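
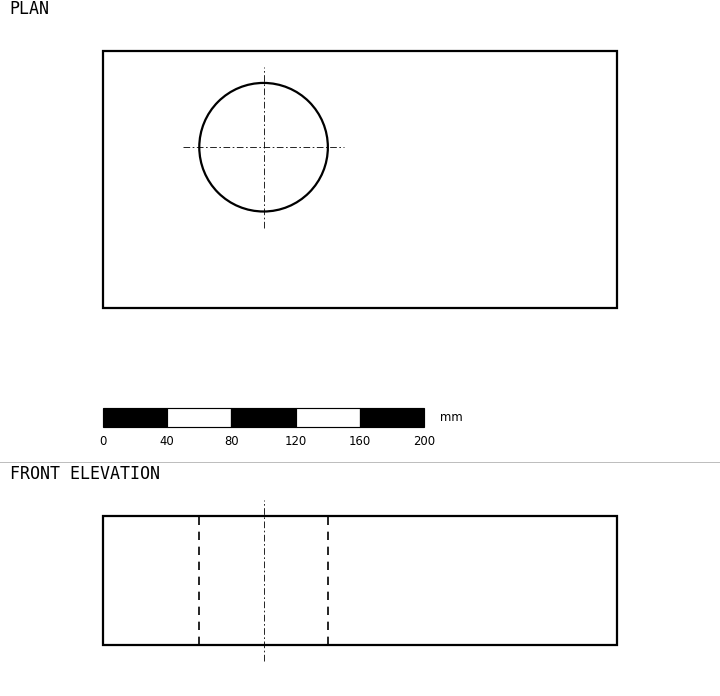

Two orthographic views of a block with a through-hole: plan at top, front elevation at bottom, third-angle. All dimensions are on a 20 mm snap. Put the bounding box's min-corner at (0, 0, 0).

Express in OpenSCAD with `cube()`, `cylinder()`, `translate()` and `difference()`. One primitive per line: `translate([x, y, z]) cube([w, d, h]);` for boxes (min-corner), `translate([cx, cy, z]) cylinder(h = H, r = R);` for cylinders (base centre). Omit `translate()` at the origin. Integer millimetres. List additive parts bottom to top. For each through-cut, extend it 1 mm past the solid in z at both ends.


difference() {
  cube([320, 160, 80]);
  translate([100, 100, -1]) cylinder(h = 82, r = 40);
}


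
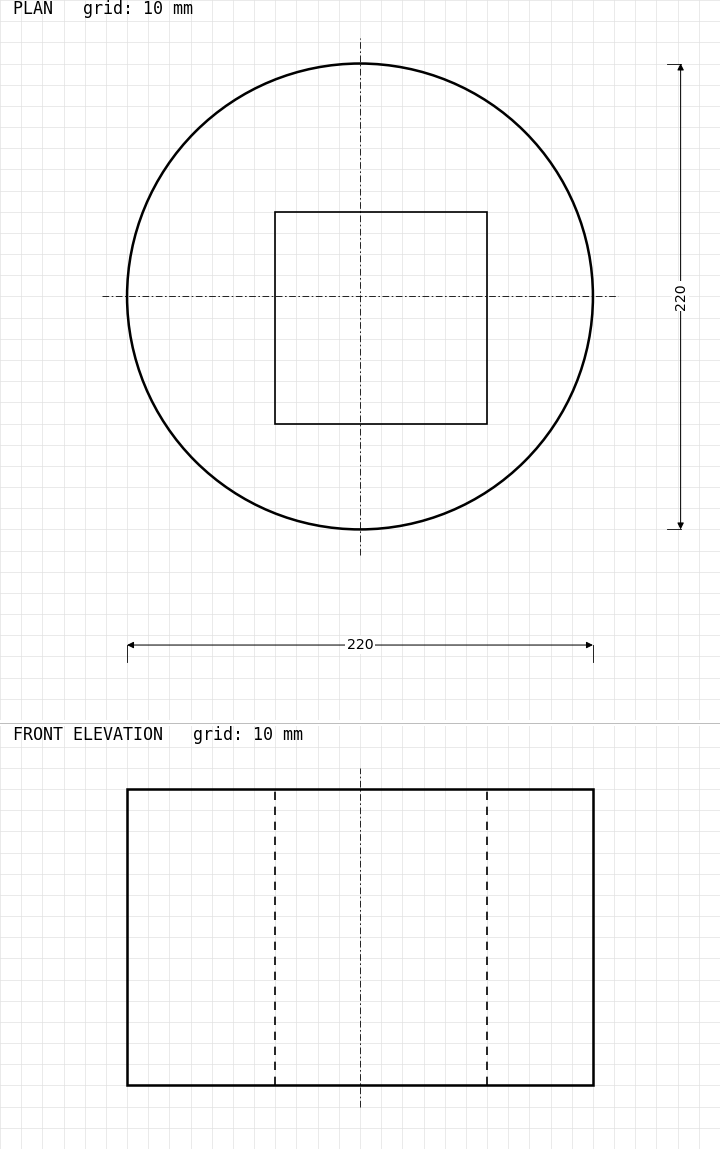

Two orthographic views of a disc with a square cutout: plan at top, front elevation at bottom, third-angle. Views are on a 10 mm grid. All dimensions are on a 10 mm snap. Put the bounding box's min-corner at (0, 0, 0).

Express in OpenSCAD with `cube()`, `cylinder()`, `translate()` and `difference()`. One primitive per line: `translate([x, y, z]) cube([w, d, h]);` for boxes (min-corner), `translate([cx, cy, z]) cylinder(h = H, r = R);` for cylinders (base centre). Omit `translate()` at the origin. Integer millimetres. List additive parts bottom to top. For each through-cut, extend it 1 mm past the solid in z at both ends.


difference() {
  translate([110, 110, 0]) cylinder(h = 140, r = 110);
  translate([70, 50, -1]) cube([100, 100, 142]);
}


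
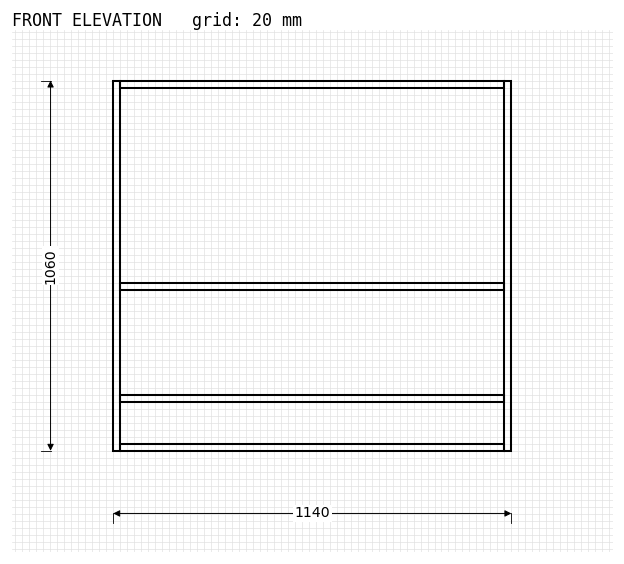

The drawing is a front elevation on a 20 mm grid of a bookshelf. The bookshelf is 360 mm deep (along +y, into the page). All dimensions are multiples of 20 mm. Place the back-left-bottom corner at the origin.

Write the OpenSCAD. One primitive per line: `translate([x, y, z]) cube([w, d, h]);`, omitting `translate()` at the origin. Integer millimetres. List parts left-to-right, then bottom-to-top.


cube([20, 360, 1060]);
translate([20, 0, 0]) cube([1100, 360, 20]);
translate([20, 0, 140]) cube([1100, 360, 20]);
translate([20, 0, 460]) cube([1100, 360, 20]);
translate([20, 0, 1040]) cube([1100, 360, 20]);
translate([1120, 0, 0]) cube([20, 360, 1060]);


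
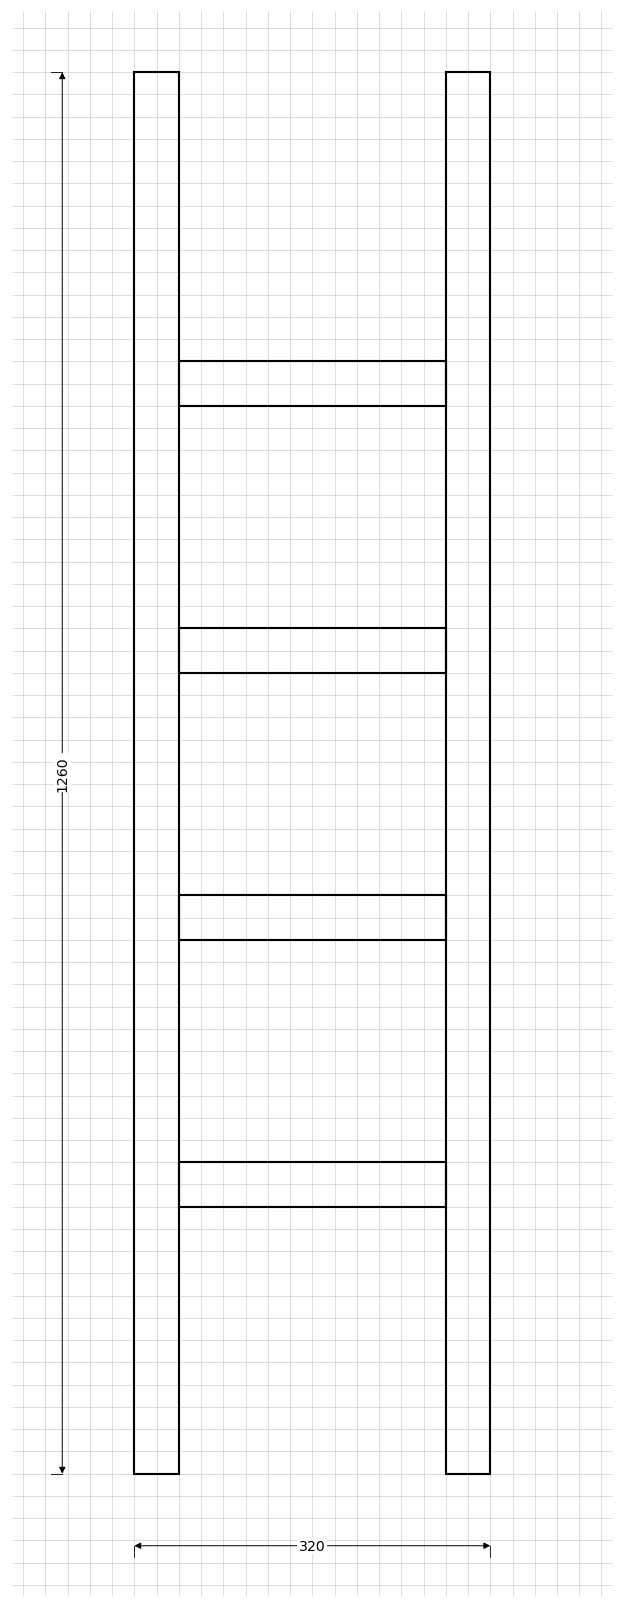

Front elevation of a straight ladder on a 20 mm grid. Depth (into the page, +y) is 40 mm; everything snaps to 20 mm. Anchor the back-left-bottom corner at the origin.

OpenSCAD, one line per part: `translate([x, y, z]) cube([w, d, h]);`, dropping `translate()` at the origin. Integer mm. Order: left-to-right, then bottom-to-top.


cube([40, 40, 1260]);
translate([40, 0, 240]) cube([240, 40, 40]);
translate([40, 0, 480]) cube([240, 40, 40]);
translate([40, 0, 720]) cube([240, 40, 40]);
translate([40, 0, 960]) cube([240, 40, 40]);
translate([280, 0, 0]) cube([40, 40, 1260]);


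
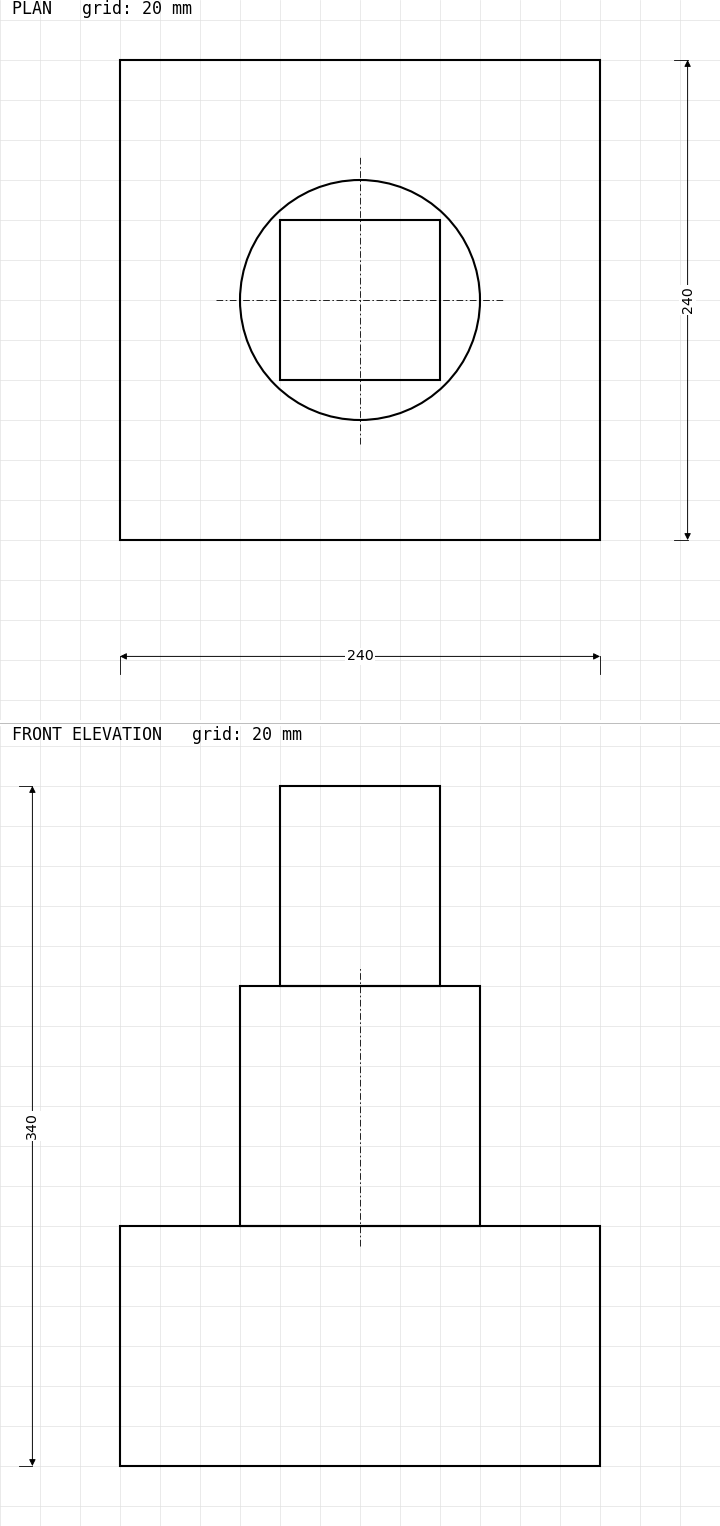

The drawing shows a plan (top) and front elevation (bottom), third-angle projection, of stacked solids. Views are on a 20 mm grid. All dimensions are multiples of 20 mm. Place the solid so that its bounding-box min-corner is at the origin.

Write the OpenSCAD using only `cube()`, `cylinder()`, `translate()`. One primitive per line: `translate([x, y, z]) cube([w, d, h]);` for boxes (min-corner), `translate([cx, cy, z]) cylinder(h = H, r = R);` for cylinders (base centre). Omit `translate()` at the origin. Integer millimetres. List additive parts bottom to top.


cube([240, 240, 120]);
translate([120, 120, 120]) cylinder(h = 120, r = 60);
translate([80, 80, 240]) cube([80, 80, 100]);


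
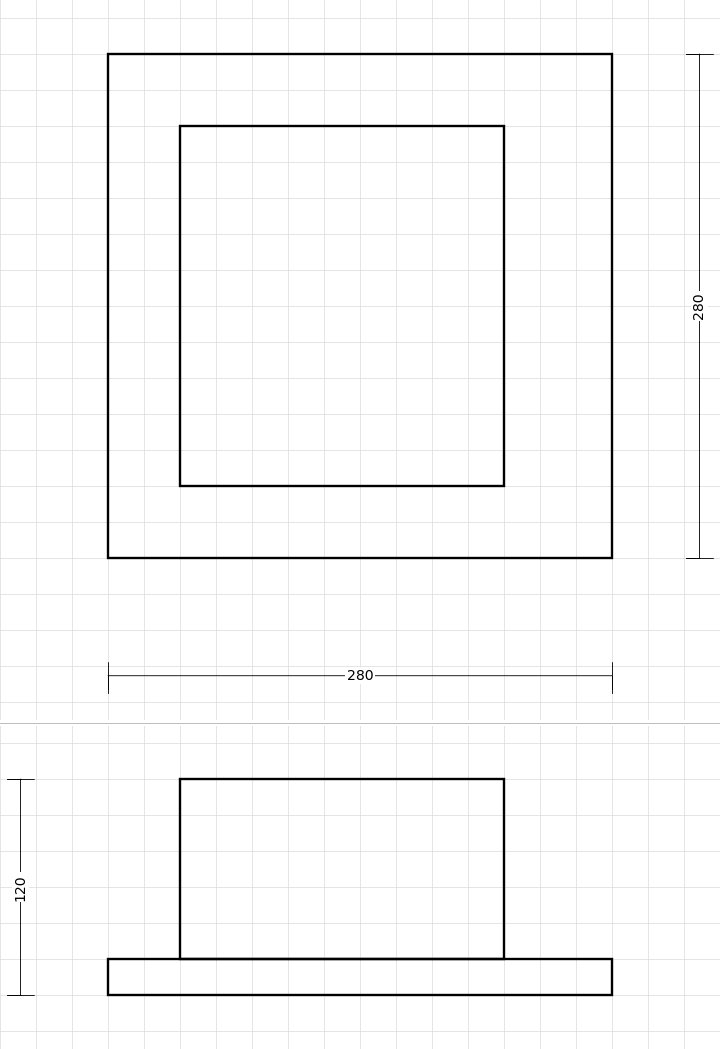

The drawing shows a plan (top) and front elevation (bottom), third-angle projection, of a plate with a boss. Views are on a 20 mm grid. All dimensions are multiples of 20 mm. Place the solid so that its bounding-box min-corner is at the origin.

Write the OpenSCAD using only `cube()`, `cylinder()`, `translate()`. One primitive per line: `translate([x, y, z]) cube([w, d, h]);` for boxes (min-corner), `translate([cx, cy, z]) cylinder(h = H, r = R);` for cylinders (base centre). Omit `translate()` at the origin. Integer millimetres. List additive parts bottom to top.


cube([280, 280, 20]);
translate([40, 40, 20]) cube([180, 200, 100]);


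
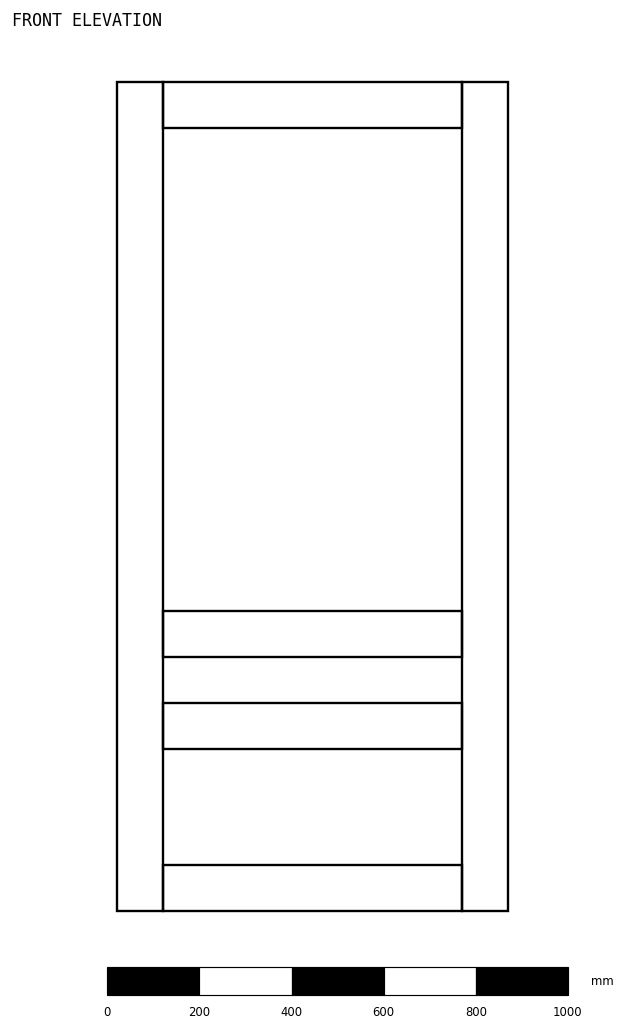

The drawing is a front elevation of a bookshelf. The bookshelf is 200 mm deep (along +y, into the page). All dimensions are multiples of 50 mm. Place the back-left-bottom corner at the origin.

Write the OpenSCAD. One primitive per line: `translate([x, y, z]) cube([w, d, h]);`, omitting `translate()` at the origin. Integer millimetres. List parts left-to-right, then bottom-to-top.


cube([100, 200, 1800]);
translate([100, 0, 0]) cube([650, 200, 100]);
translate([100, 0, 350]) cube([650, 200, 100]);
translate([100, 0, 550]) cube([650, 200, 100]);
translate([100, 0, 1700]) cube([650, 200, 100]);
translate([750, 0, 0]) cube([100, 200, 1800]);


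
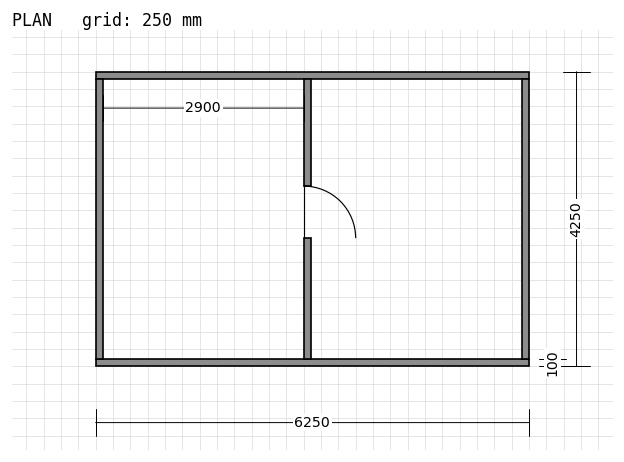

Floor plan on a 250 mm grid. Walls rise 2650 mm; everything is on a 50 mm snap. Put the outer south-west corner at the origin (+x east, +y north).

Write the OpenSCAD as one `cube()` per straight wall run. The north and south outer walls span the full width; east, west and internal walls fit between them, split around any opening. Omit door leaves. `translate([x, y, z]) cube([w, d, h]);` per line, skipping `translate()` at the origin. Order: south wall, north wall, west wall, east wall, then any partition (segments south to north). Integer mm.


cube([6250, 100, 2650]);
translate([0, 4150, 0]) cube([6250, 100, 2650]);
translate([0, 100, 0]) cube([100, 4050, 2650]);
translate([6150, 100, 0]) cube([100, 4050, 2650]);
translate([3000, 100, 0]) cube([100, 1750, 2650]);
translate([3000, 2600, 0]) cube([100, 1550, 2650]);


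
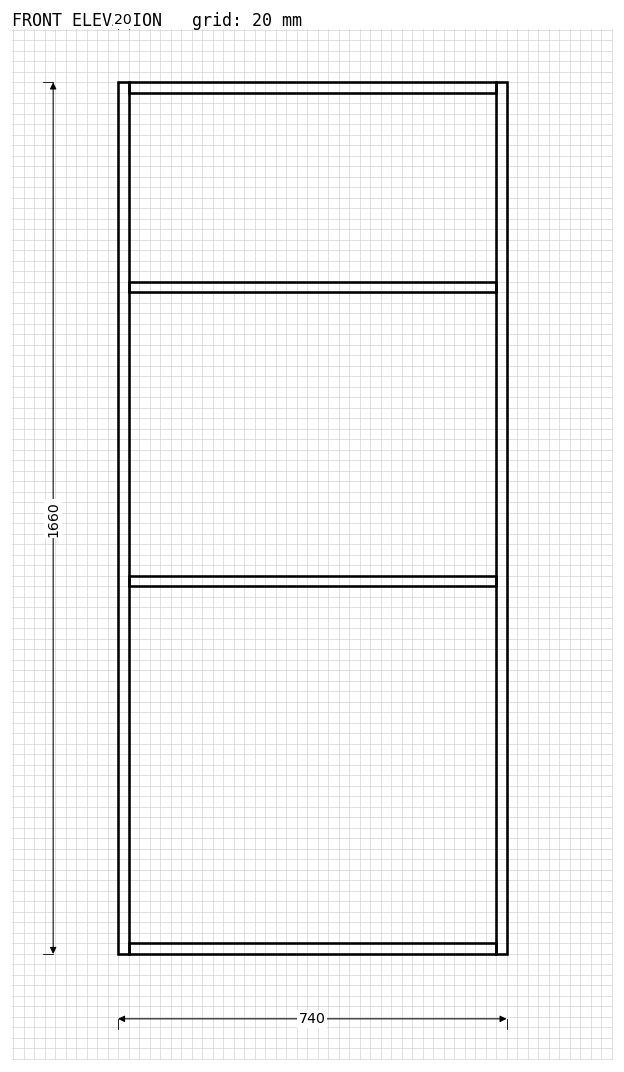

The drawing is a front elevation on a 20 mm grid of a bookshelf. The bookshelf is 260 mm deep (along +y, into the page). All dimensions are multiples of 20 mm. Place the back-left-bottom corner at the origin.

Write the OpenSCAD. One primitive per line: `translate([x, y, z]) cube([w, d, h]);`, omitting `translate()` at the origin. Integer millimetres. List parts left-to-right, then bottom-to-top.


cube([20, 260, 1660]);
translate([20, 0, 0]) cube([700, 260, 20]);
translate([20, 0, 700]) cube([700, 260, 20]);
translate([20, 0, 1260]) cube([700, 260, 20]);
translate([20, 0, 1640]) cube([700, 260, 20]);
translate([720, 0, 0]) cube([20, 260, 1660]);


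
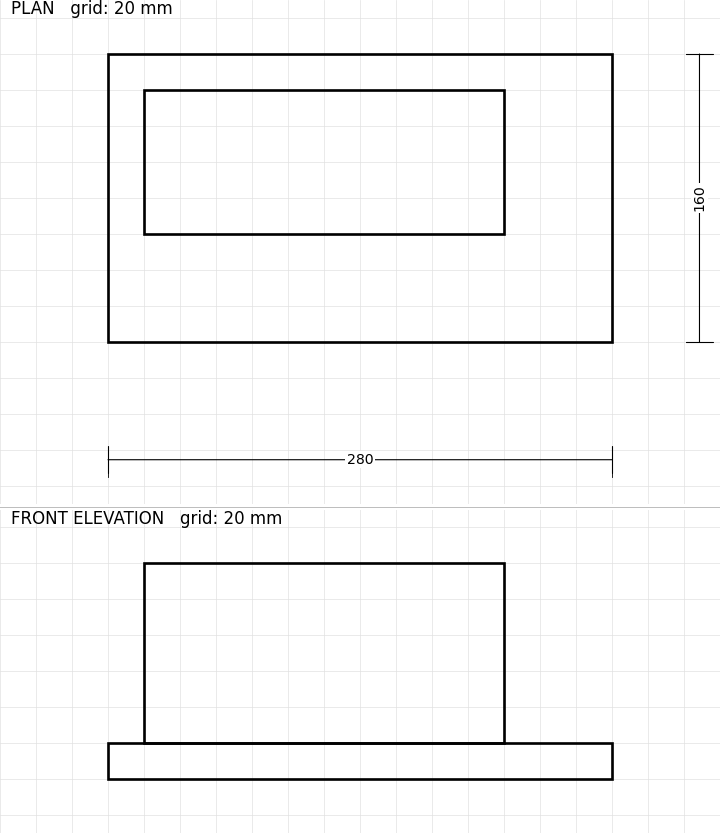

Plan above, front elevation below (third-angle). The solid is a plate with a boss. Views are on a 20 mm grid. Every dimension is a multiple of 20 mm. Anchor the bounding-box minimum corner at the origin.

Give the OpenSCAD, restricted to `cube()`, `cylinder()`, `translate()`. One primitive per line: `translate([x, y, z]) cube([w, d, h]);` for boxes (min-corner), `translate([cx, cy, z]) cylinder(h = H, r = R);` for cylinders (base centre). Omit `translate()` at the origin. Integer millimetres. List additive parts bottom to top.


cube([280, 160, 20]);
translate([20, 60, 20]) cube([200, 80, 100]);


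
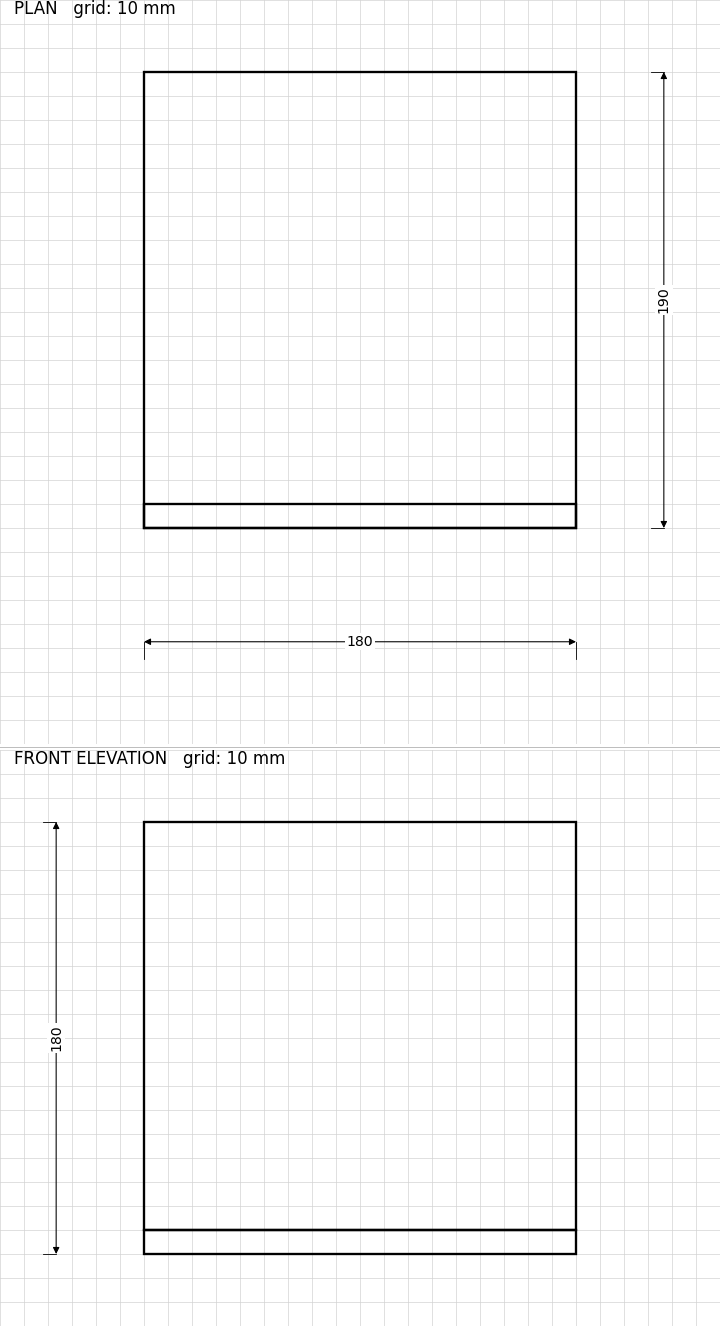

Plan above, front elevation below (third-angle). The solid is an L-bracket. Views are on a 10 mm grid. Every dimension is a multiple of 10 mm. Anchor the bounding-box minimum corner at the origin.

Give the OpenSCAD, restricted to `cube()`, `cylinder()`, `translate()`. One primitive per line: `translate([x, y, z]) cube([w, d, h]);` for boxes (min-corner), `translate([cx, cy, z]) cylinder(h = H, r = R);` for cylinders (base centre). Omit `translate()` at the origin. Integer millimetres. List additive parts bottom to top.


cube([180, 190, 10]);
translate([0, 0, 10]) cube([180, 10, 170]);


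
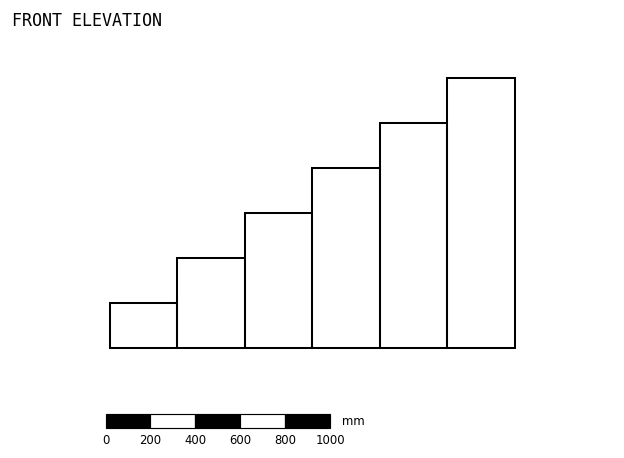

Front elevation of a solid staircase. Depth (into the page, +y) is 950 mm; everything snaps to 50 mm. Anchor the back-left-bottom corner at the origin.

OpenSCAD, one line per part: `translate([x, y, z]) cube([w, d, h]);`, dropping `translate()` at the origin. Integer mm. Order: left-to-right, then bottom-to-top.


cube([300, 950, 200]);
translate([300, 0, 0]) cube([300, 950, 400]);
translate([600, 0, 0]) cube([300, 950, 600]);
translate([900, 0, 0]) cube([300, 950, 800]);
translate([1200, 0, 0]) cube([300, 950, 1000]);
translate([1500, 0, 0]) cube([300, 950, 1200]);


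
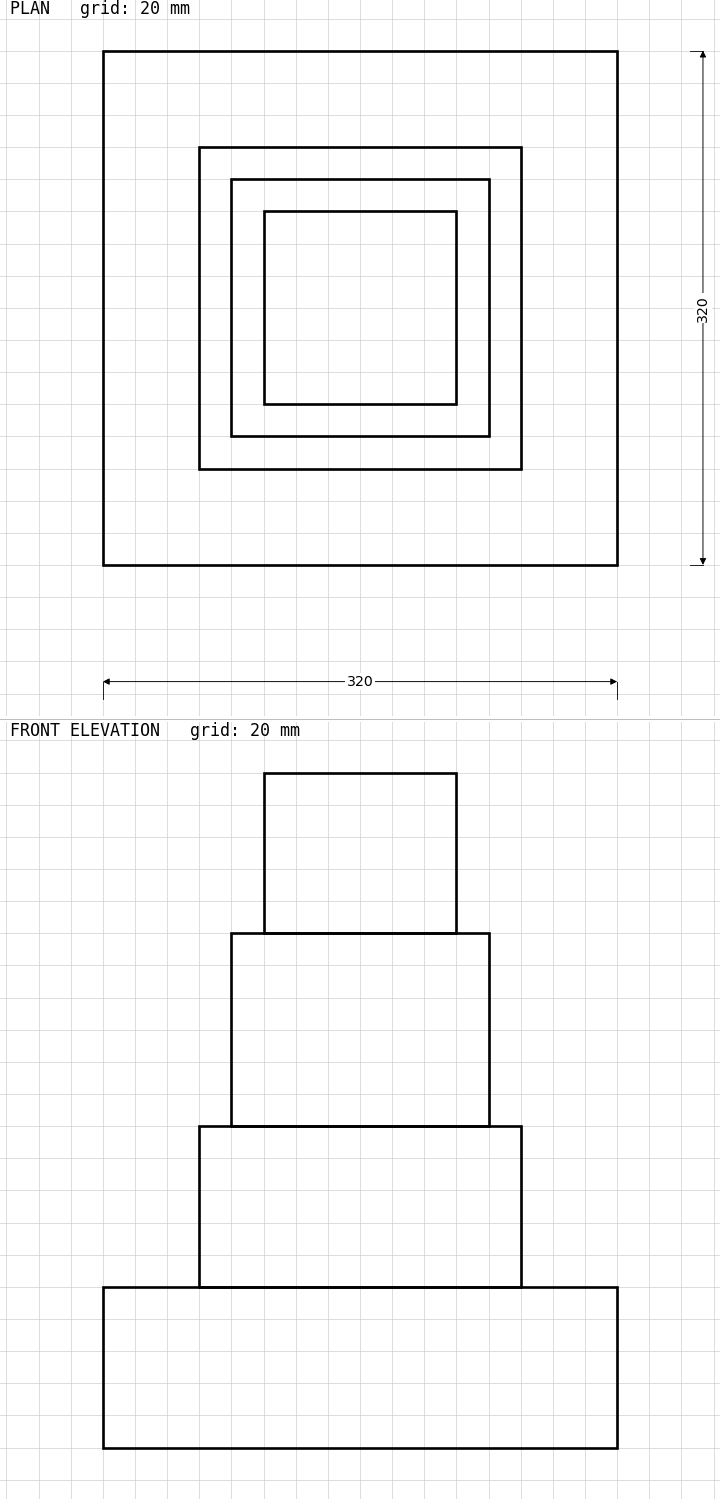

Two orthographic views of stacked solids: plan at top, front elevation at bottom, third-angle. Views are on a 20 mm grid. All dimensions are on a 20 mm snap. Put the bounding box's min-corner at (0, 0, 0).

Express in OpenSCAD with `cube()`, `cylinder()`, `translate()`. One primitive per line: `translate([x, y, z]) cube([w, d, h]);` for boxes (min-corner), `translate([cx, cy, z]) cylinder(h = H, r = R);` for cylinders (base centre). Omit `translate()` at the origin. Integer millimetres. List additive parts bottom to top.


cube([320, 320, 100]);
translate([60, 60, 100]) cube([200, 200, 100]);
translate([80, 80, 200]) cube([160, 160, 120]);
translate([100, 100, 320]) cube([120, 120, 100]);


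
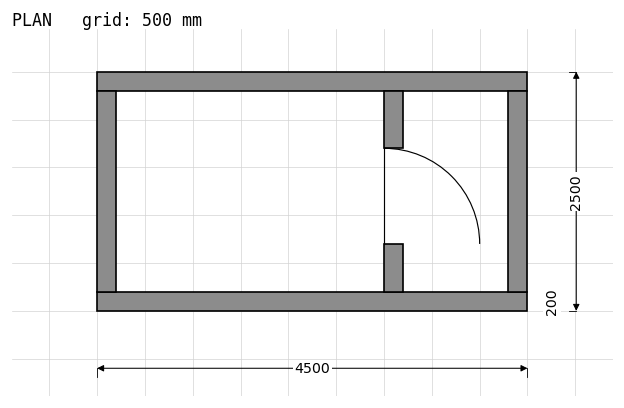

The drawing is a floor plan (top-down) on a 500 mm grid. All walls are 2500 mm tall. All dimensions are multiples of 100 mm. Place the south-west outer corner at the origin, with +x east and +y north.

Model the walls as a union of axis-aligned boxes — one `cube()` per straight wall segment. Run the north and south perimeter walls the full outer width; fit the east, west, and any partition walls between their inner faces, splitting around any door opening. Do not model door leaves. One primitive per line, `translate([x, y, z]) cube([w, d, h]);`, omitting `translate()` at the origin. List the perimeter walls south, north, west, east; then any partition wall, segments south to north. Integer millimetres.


cube([4500, 200, 2500]);
translate([0, 2300, 0]) cube([4500, 200, 2500]);
translate([0, 200, 0]) cube([200, 2100, 2500]);
translate([4300, 200, 0]) cube([200, 2100, 2500]);
translate([3000, 200, 0]) cube([200, 500, 2500]);
translate([3000, 1700, 0]) cube([200, 600, 2500]);


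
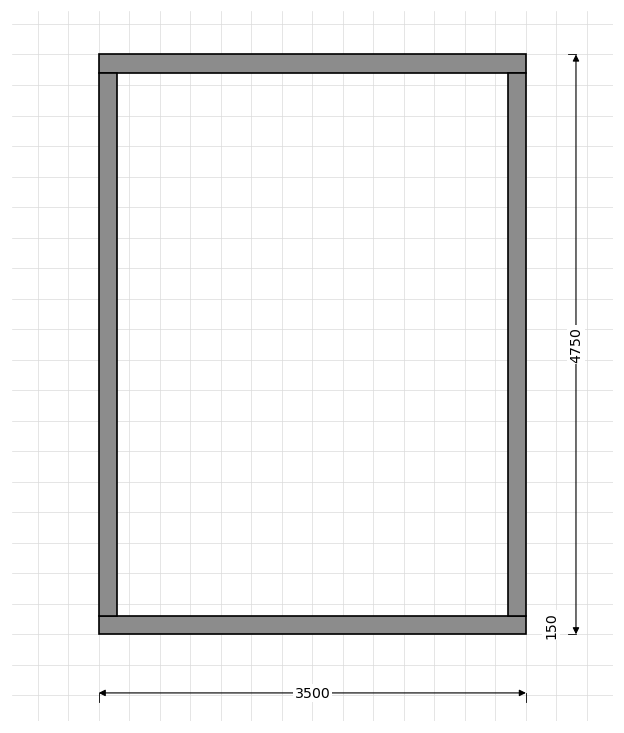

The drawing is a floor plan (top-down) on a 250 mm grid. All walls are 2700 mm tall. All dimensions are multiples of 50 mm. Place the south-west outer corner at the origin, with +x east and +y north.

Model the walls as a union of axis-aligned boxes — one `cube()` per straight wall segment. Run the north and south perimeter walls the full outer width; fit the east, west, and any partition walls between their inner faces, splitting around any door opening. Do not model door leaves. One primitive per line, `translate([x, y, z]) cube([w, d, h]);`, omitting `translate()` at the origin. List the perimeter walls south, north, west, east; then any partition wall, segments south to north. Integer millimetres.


cube([3500, 150, 2700]);
translate([0, 4600, 0]) cube([3500, 150, 2700]);
translate([0, 150, 0]) cube([150, 4450, 2700]);
translate([3350, 150, 0]) cube([150, 4450, 2700]);


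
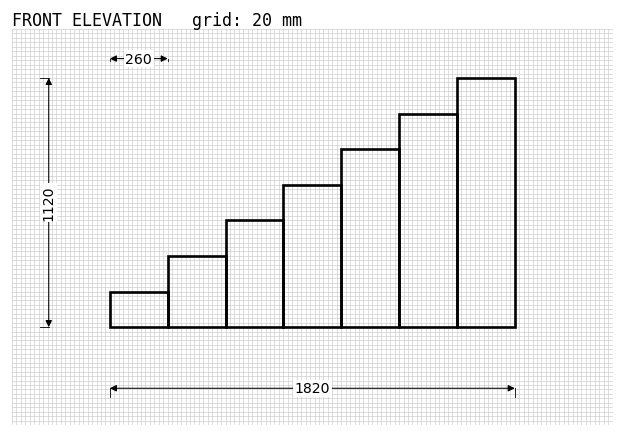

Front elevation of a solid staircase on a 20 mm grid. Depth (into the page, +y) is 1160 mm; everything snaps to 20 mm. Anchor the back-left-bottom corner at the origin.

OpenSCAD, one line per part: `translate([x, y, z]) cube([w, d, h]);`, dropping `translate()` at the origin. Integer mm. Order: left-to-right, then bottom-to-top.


cube([260, 1160, 160]);
translate([260, 0, 0]) cube([260, 1160, 320]);
translate([520, 0, 0]) cube([260, 1160, 480]);
translate([780, 0, 0]) cube([260, 1160, 640]);
translate([1040, 0, 0]) cube([260, 1160, 800]);
translate([1300, 0, 0]) cube([260, 1160, 960]);
translate([1560, 0, 0]) cube([260, 1160, 1120]);


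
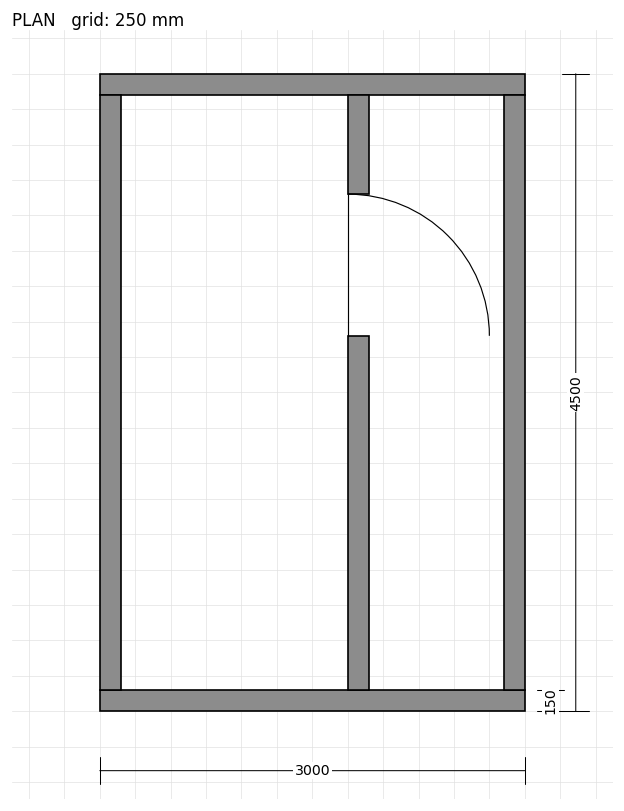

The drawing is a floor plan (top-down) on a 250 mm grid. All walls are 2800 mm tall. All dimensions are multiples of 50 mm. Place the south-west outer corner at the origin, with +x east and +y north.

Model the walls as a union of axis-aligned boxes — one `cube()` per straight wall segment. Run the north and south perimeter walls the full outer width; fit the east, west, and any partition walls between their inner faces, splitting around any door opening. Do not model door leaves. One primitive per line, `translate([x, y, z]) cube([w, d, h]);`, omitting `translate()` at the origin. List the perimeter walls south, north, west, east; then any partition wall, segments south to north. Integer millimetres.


cube([3000, 150, 2800]);
translate([0, 4350, 0]) cube([3000, 150, 2800]);
translate([0, 150, 0]) cube([150, 4200, 2800]);
translate([2850, 150, 0]) cube([150, 4200, 2800]);
translate([1750, 150, 0]) cube([150, 2500, 2800]);
translate([1750, 3650, 0]) cube([150, 700, 2800]);


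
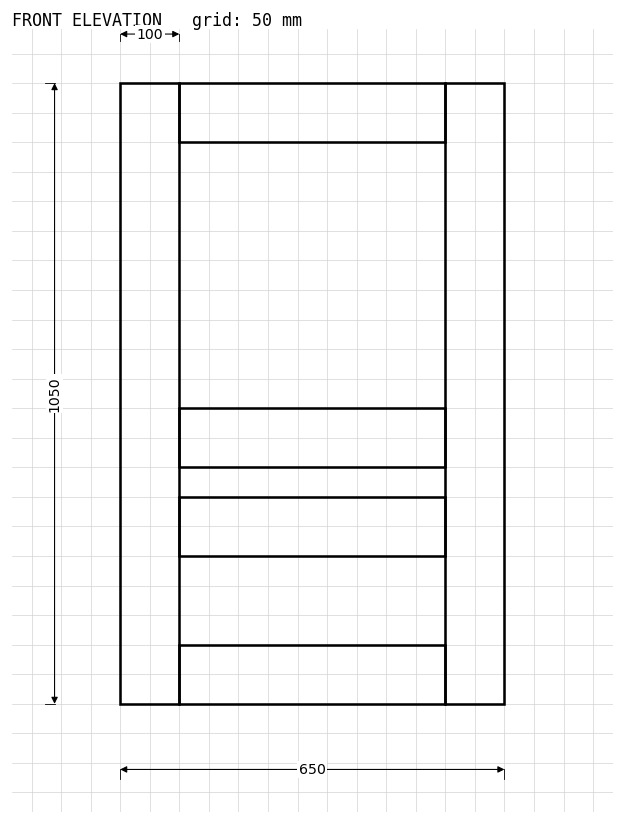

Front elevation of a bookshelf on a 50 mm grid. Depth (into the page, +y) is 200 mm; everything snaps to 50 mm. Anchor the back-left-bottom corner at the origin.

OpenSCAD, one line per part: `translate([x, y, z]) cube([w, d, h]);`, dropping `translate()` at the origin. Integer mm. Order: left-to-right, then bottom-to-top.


cube([100, 200, 1050]);
translate([100, 0, 0]) cube([450, 200, 100]);
translate([100, 0, 250]) cube([450, 200, 100]);
translate([100, 0, 400]) cube([450, 200, 100]);
translate([100, 0, 950]) cube([450, 200, 100]);
translate([550, 0, 0]) cube([100, 200, 1050]);


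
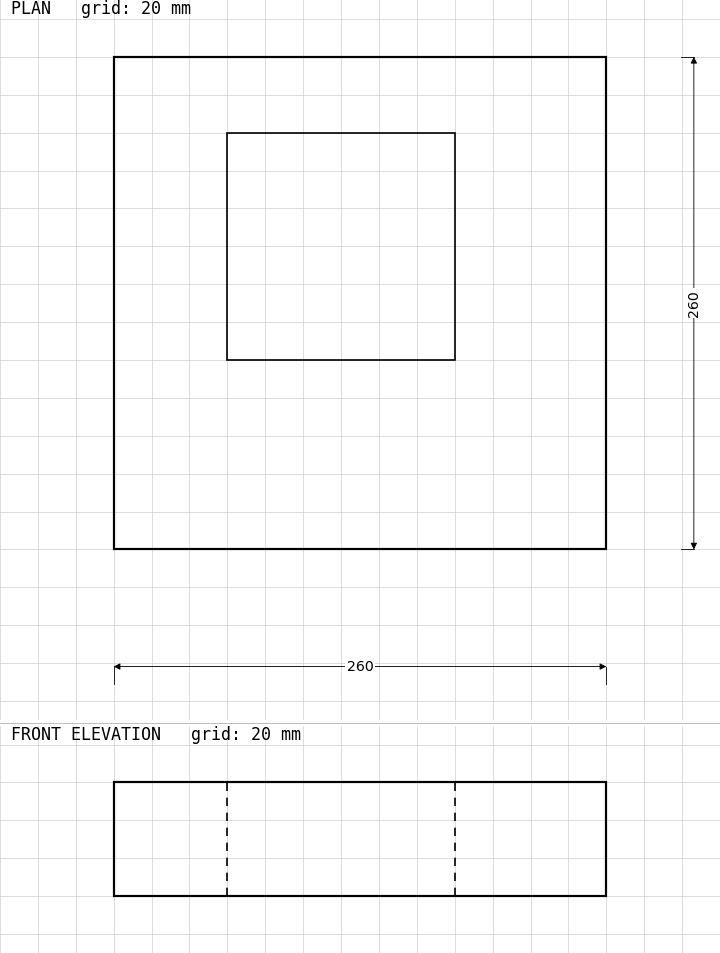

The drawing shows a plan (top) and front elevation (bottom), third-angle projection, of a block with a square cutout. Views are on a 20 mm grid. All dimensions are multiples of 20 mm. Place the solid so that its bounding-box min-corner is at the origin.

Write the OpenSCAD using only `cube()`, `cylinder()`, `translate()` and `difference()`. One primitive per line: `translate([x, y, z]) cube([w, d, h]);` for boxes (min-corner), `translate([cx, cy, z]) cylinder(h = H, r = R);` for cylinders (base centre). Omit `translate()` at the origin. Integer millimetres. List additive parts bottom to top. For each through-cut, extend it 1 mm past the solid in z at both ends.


difference() {
  cube([260, 260, 60]);
  translate([60, 100, -1]) cube([120, 120, 62]);
}


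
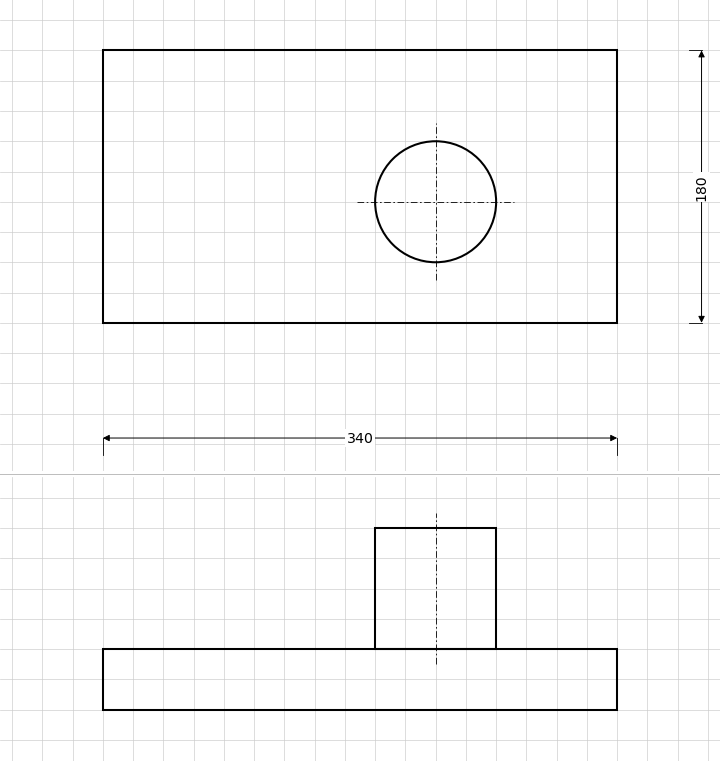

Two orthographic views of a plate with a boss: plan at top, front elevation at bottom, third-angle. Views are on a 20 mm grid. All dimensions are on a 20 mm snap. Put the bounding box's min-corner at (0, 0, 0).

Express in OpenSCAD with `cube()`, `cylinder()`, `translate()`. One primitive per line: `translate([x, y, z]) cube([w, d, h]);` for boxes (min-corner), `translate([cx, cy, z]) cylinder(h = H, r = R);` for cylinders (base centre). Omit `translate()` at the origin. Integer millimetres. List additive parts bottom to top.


cube([340, 180, 40]);
translate([220, 80, 40]) cylinder(h = 80, r = 40);


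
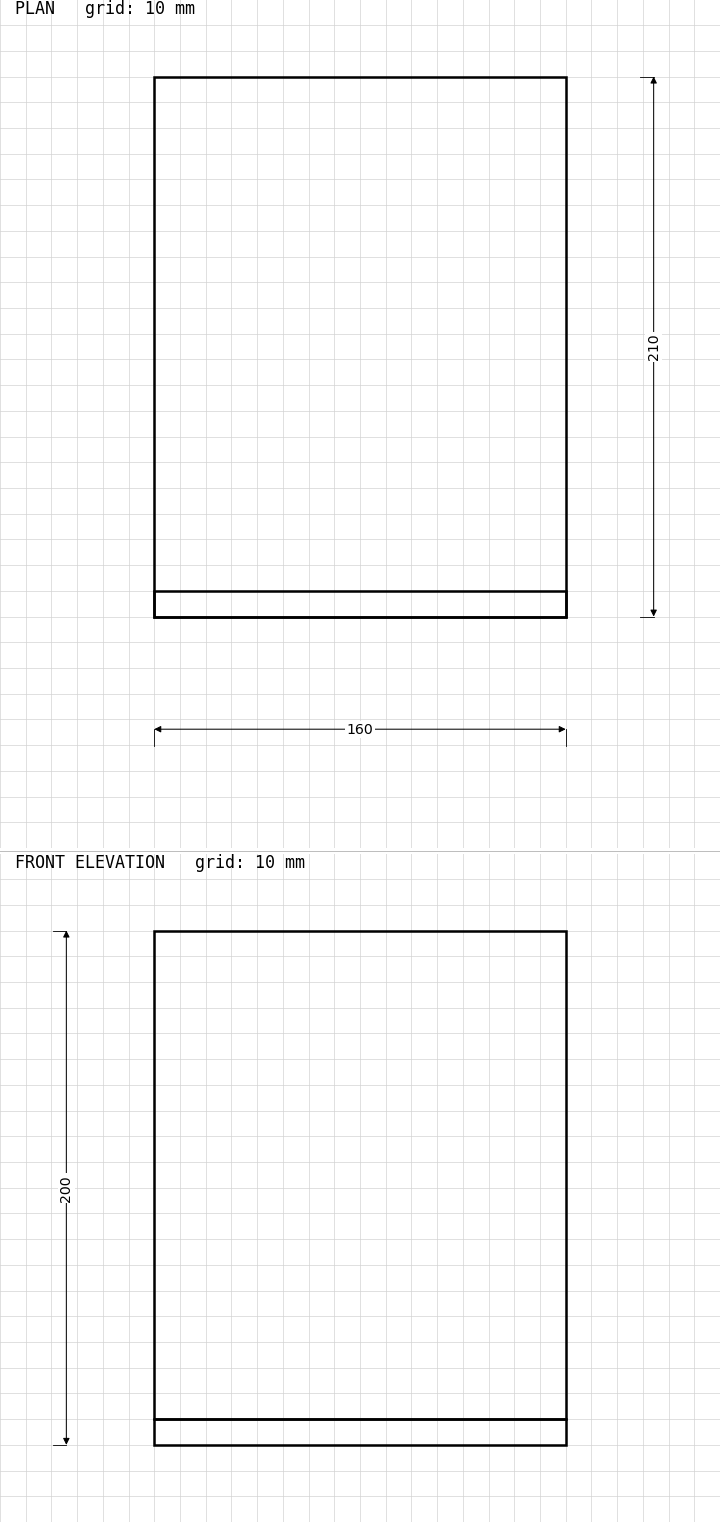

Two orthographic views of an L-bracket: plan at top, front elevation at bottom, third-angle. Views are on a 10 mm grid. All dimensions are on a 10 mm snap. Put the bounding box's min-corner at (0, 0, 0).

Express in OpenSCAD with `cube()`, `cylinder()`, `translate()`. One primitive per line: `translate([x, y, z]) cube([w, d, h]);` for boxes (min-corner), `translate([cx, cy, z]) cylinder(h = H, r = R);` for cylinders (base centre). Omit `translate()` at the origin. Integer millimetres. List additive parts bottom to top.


cube([160, 210, 10]);
translate([0, 0, 10]) cube([160, 10, 190]);


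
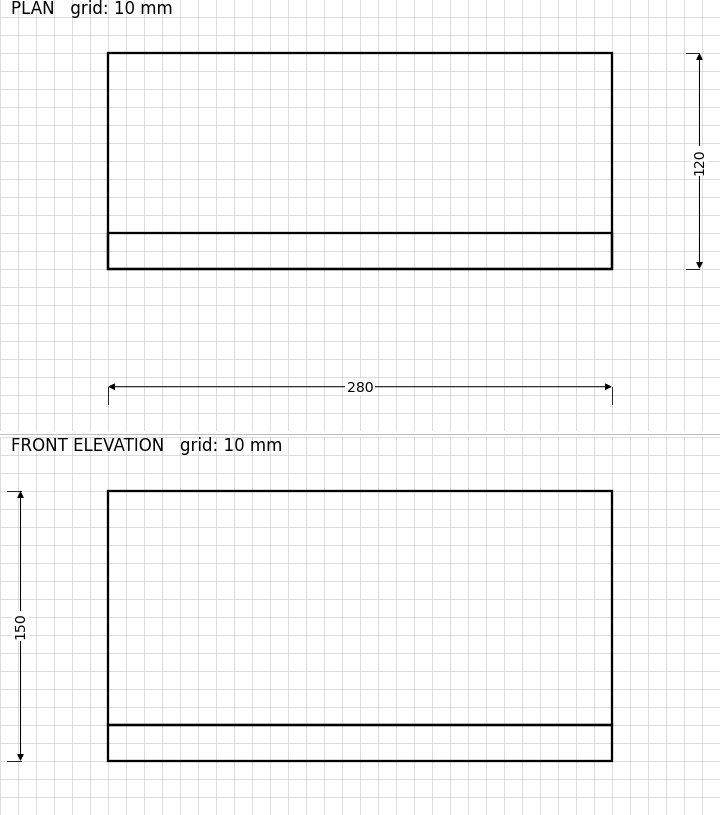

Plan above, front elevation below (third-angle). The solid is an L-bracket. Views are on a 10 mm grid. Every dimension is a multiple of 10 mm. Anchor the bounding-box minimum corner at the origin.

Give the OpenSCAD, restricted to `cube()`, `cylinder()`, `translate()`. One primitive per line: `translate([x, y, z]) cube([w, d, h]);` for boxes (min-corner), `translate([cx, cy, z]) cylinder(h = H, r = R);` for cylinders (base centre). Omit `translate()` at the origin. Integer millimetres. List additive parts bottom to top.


cube([280, 120, 20]);
translate([0, 0, 20]) cube([280, 20, 130]);


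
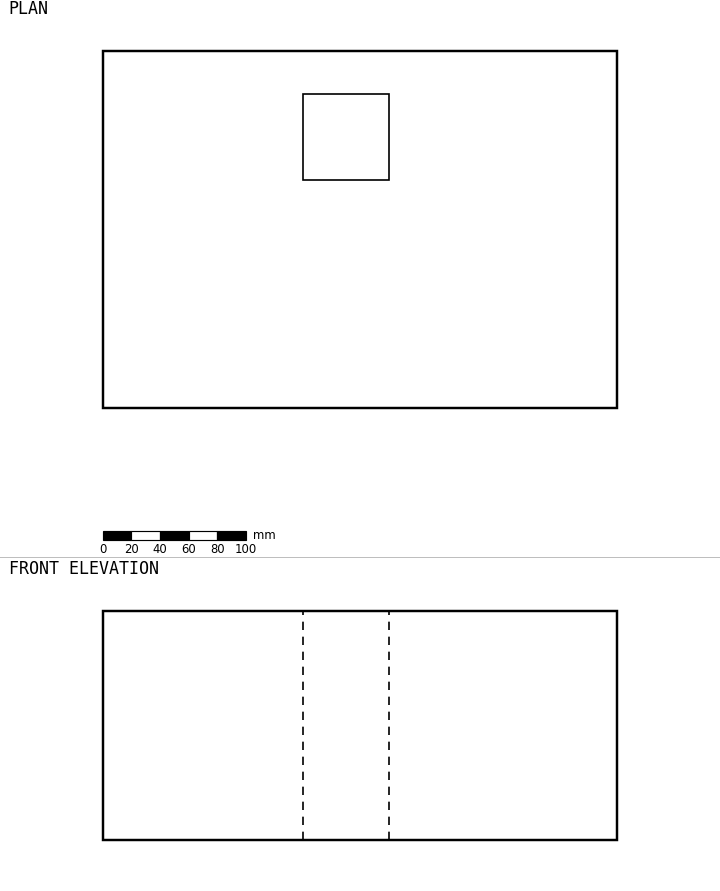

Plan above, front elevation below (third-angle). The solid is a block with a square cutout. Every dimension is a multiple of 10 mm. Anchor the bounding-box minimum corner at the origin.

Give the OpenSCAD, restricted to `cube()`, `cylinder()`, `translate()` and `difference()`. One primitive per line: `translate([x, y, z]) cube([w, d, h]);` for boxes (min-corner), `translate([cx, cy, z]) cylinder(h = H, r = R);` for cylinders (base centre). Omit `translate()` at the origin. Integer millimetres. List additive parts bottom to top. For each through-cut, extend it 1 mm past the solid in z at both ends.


difference() {
  cube([360, 250, 160]);
  translate([140, 160, -1]) cube([60, 60, 162]);
}


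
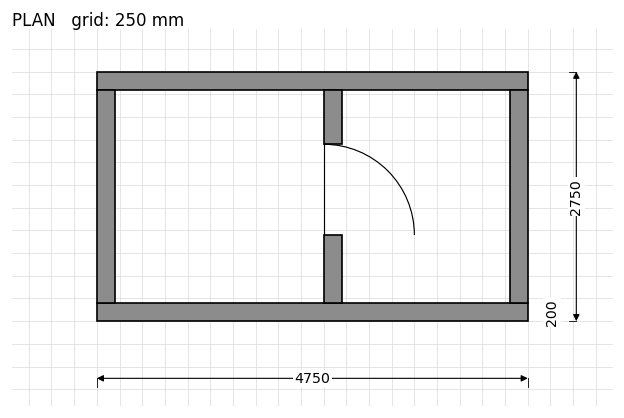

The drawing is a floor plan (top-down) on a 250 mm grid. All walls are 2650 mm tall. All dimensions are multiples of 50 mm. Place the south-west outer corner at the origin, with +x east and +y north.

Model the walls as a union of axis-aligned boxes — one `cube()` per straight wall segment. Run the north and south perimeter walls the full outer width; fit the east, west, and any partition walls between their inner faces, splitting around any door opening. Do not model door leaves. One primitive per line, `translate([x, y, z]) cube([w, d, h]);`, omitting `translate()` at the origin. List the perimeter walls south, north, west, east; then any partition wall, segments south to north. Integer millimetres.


cube([4750, 200, 2650]);
translate([0, 2550, 0]) cube([4750, 200, 2650]);
translate([0, 200, 0]) cube([200, 2350, 2650]);
translate([4550, 200, 0]) cube([200, 2350, 2650]);
translate([2500, 200, 0]) cube([200, 750, 2650]);
translate([2500, 1950, 0]) cube([200, 600, 2650]);


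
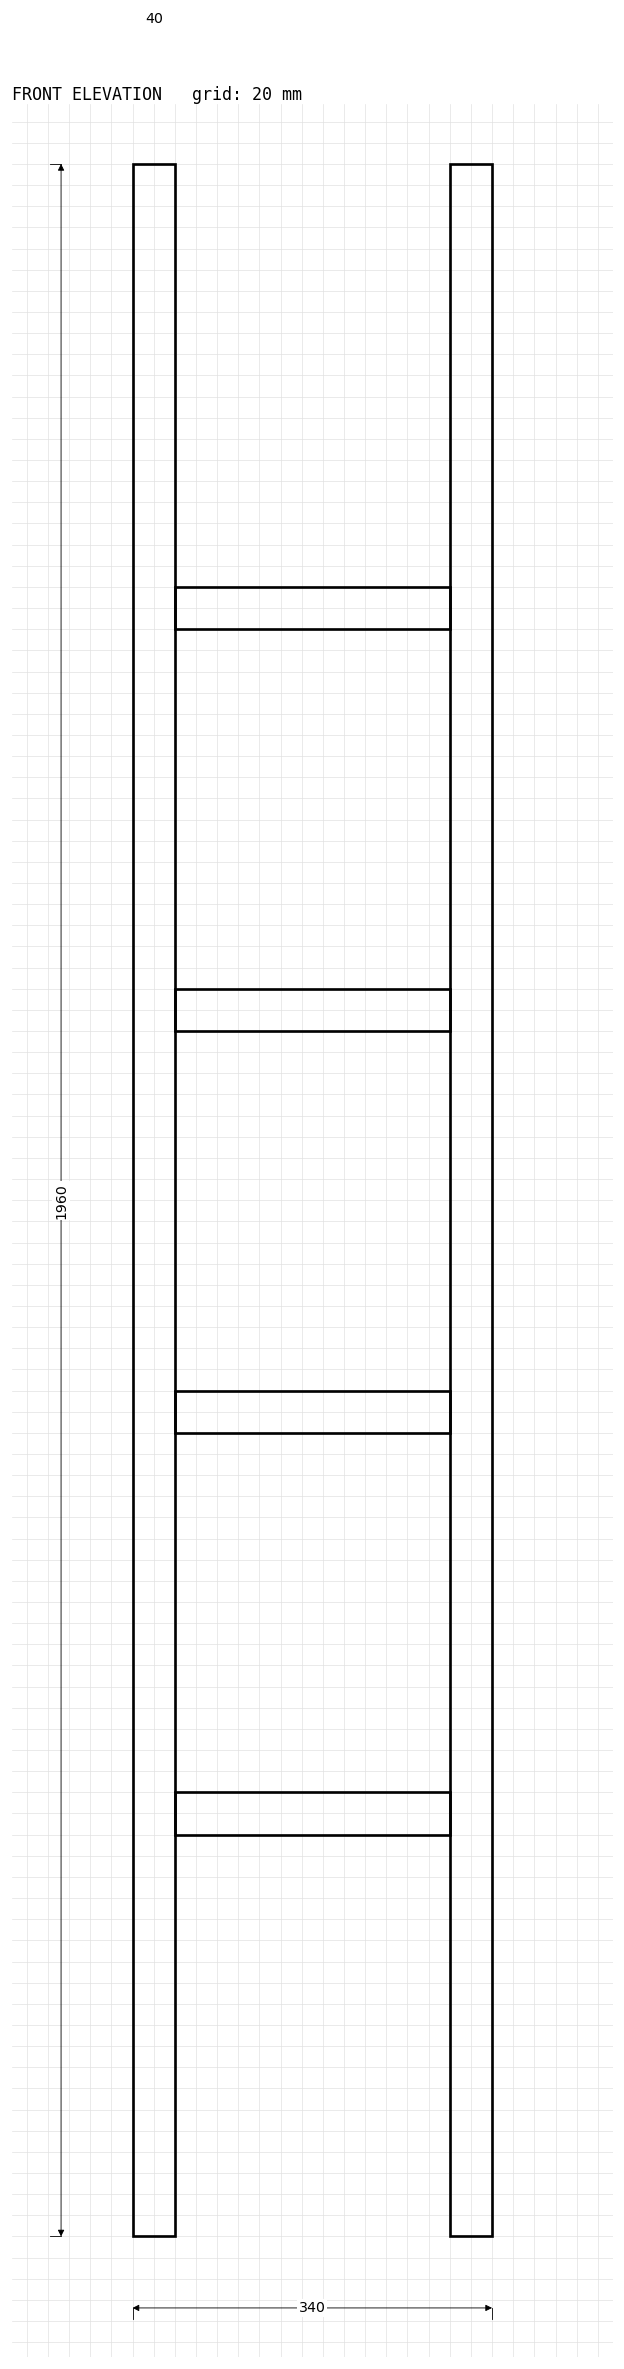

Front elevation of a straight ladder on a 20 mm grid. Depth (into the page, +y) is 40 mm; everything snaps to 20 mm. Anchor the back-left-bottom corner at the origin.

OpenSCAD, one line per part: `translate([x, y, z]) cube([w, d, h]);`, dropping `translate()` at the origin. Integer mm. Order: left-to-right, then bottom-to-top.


cube([40, 40, 1960]);
translate([40, 0, 380]) cube([260, 40, 40]);
translate([40, 0, 760]) cube([260, 40, 40]);
translate([40, 0, 1140]) cube([260, 40, 40]);
translate([40, 0, 1520]) cube([260, 40, 40]);
translate([300, 0, 0]) cube([40, 40, 1960]);


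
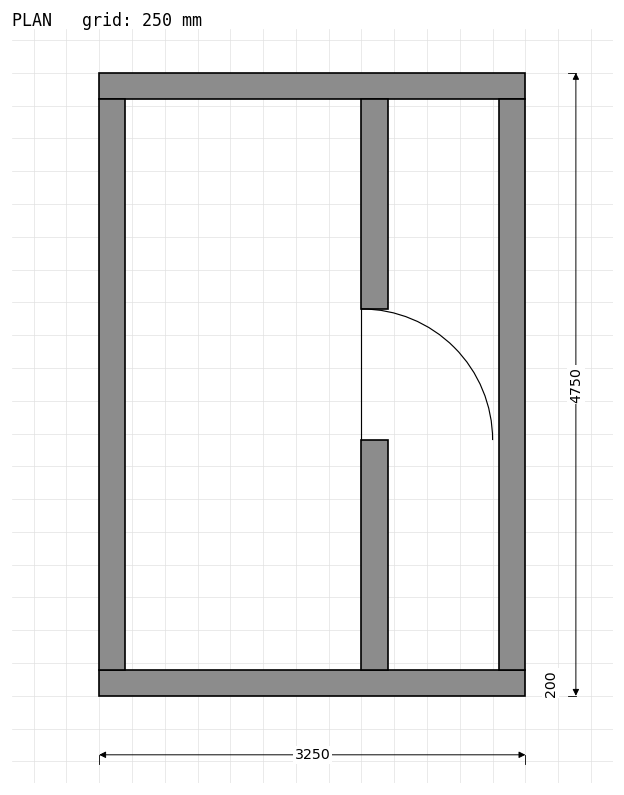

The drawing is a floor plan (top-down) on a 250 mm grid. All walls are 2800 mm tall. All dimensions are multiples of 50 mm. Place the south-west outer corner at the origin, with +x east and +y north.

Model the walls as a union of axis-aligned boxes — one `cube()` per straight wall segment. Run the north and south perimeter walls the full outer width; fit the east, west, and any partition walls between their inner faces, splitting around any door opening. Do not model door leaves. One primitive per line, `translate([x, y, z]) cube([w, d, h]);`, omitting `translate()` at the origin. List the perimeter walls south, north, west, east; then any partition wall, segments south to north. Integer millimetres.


cube([3250, 200, 2800]);
translate([0, 4550, 0]) cube([3250, 200, 2800]);
translate([0, 200, 0]) cube([200, 4350, 2800]);
translate([3050, 200, 0]) cube([200, 4350, 2800]);
translate([2000, 200, 0]) cube([200, 1750, 2800]);
translate([2000, 2950, 0]) cube([200, 1600, 2800]);


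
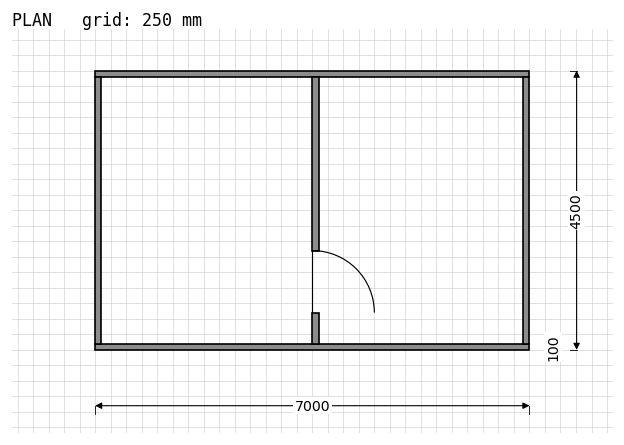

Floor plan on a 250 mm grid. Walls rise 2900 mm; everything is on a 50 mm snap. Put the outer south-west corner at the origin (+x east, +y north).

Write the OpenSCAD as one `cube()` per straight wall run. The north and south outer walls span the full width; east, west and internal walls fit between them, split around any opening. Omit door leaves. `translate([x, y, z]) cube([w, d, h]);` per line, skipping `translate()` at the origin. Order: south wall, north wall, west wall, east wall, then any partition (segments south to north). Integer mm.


cube([7000, 100, 2900]);
translate([0, 4400, 0]) cube([7000, 100, 2900]);
translate([0, 100, 0]) cube([100, 4300, 2900]);
translate([6900, 100, 0]) cube([100, 4300, 2900]);
translate([3500, 100, 0]) cube([100, 500, 2900]);
translate([3500, 1600, 0]) cube([100, 2800, 2900]);


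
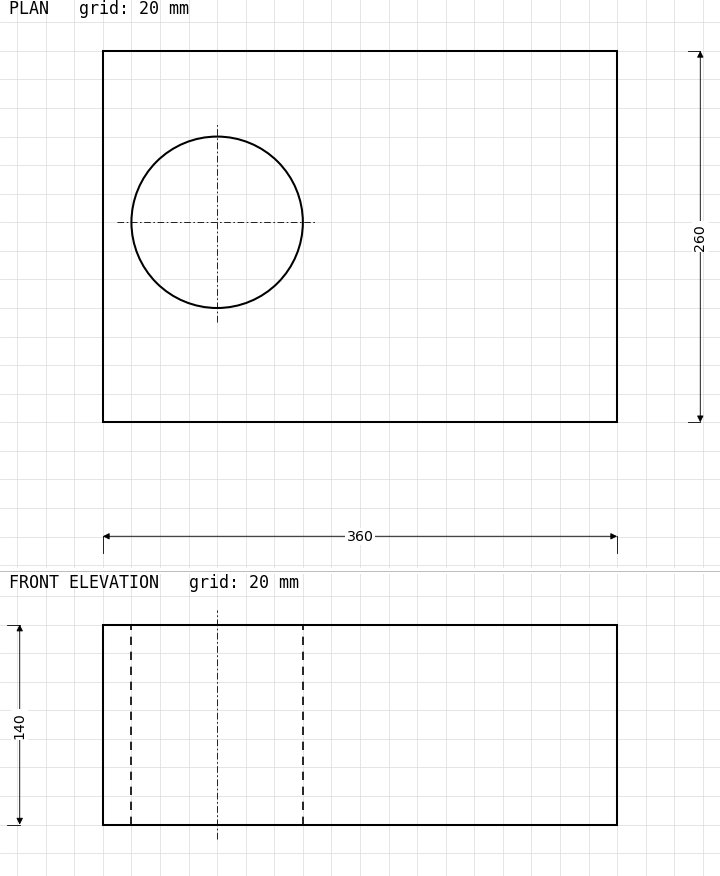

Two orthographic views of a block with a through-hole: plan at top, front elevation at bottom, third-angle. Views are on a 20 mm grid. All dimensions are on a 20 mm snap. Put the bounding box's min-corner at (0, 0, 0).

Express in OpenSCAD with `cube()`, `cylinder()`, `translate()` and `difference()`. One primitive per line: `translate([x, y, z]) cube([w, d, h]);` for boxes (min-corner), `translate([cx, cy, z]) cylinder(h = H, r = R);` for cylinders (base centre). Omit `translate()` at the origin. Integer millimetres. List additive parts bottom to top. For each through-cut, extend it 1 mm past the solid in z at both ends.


difference() {
  cube([360, 260, 140]);
  translate([80, 140, -1]) cylinder(h = 142, r = 60);
}


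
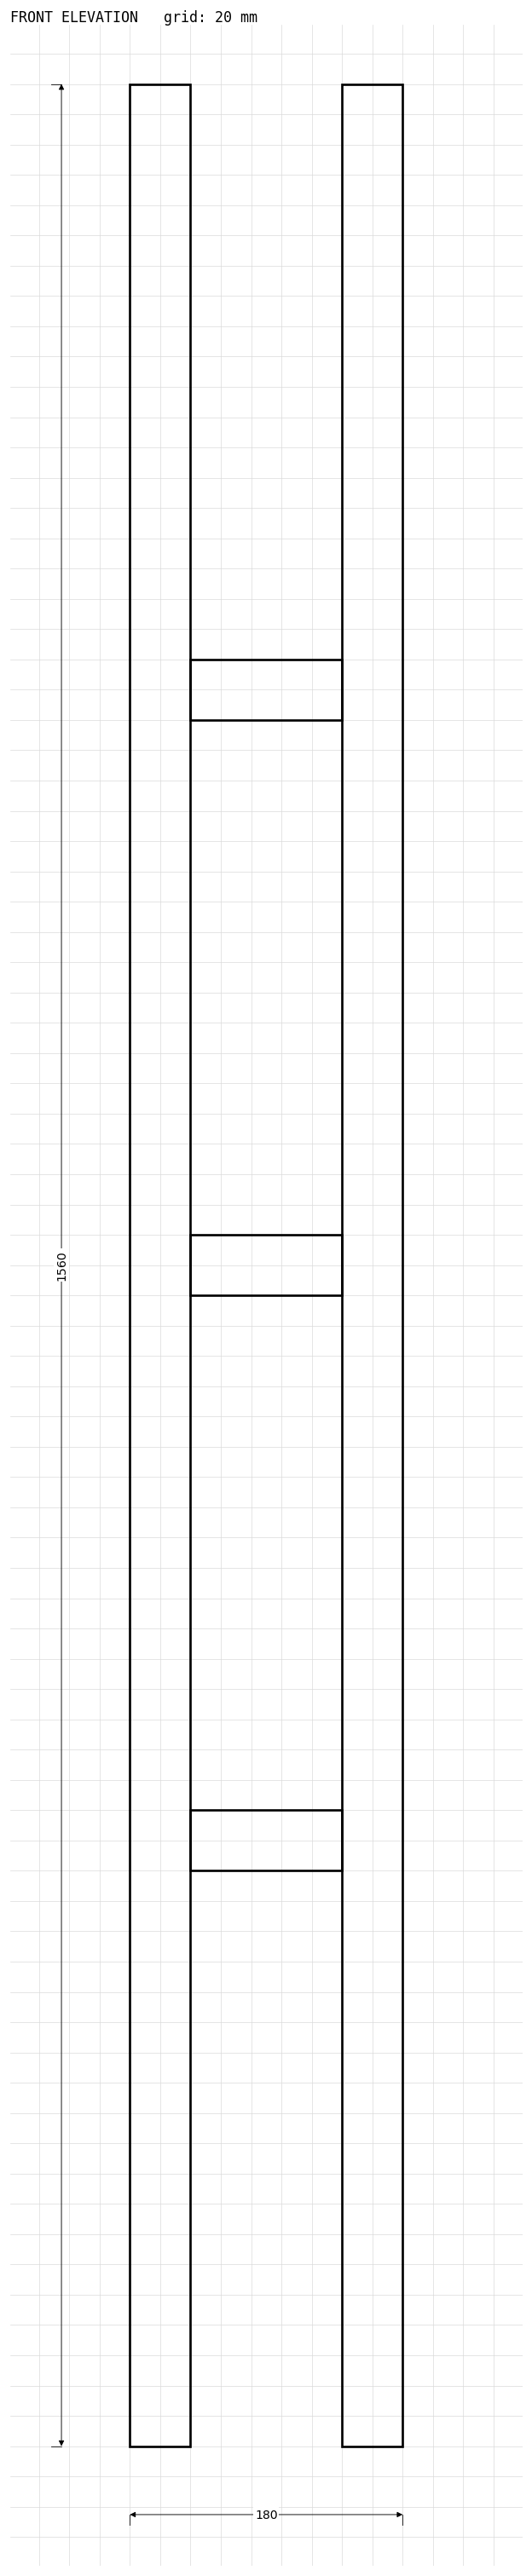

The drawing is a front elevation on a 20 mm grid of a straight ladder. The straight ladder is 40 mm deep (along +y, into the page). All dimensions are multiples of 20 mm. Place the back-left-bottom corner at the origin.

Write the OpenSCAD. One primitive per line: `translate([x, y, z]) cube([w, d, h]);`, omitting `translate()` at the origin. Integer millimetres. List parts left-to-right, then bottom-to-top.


cube([40, 40, 1560]);
translate([40, 0, 380]) cube([100, 40, 40]);
translate([40, 0, 760]) cube([100, 40, 40]);
translate([40, 0, 1140]) cube([100, 40, 40]);
translate([140, 0, 0]) cube([40, 40, 1560]);


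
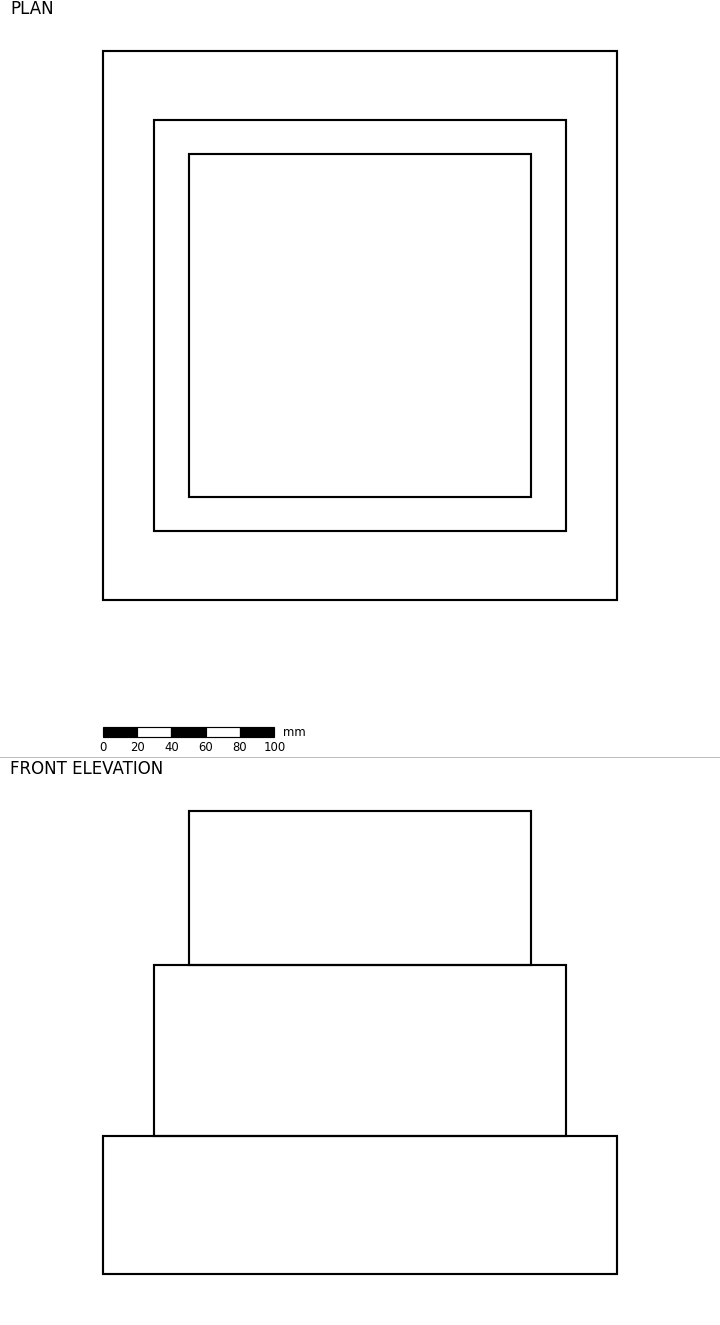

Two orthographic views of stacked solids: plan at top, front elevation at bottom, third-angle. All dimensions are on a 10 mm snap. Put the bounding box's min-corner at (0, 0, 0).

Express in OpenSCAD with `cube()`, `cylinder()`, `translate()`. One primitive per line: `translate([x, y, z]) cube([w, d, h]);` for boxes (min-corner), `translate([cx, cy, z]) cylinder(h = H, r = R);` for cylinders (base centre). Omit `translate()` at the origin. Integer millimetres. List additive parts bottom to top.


cube([300, 320, 80]);
translate([30, 40, 80]) cube([240, 240, 100]);
translate([50, 60, 180]) cube([200, 200, 90]);


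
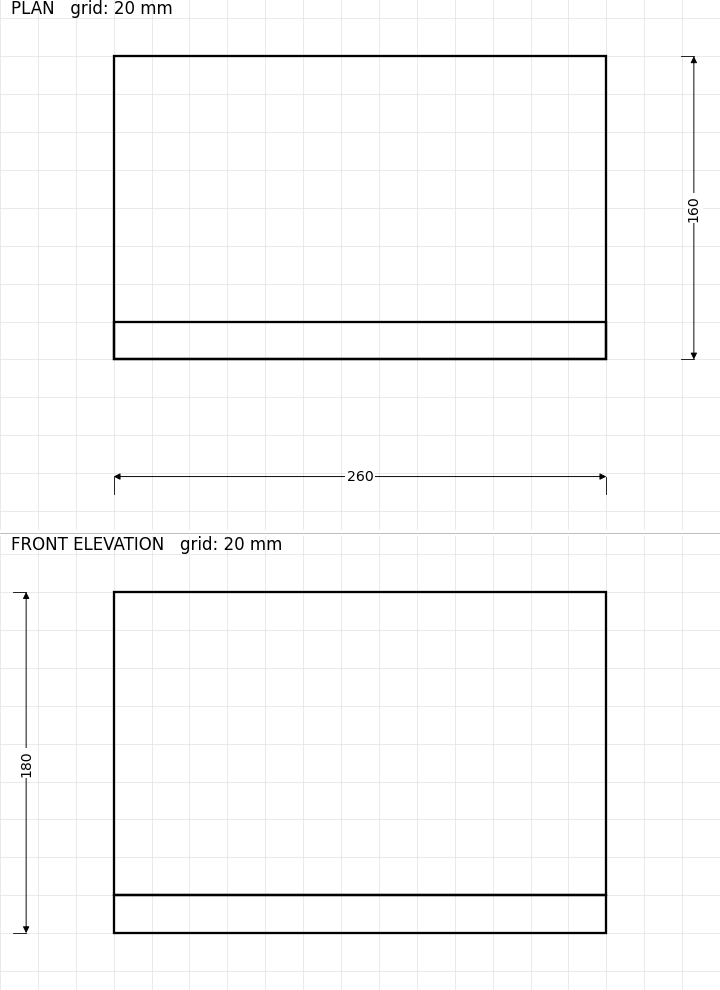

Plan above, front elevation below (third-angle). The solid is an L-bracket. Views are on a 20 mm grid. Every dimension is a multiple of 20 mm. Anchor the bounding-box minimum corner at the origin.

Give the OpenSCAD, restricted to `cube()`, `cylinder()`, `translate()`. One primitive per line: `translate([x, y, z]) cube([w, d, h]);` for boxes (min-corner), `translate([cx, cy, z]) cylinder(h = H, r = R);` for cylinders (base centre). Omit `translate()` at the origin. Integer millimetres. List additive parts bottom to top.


cube([260, 160, 20]);
translate([0, 0, 20]) cube([260, 20, 160]);


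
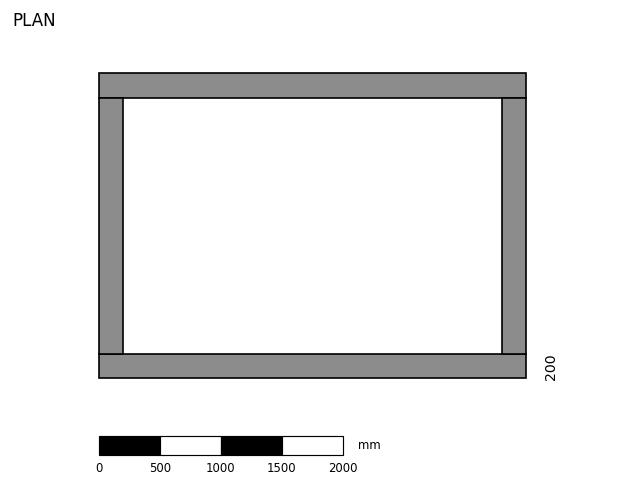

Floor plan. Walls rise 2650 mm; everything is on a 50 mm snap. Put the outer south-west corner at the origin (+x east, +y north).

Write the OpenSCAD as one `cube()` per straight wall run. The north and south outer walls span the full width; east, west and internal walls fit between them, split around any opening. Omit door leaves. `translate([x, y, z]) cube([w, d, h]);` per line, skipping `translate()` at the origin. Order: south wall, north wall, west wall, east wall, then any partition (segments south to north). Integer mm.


cube([3500, 200, 2650]);
translate([0, 2300, 0]) cube([3500, 200, 2650]);
translate([0, 200, 0]) cube([200, 2100, 2650]);
translate([3300, 200, 0]) cube([200, 2100, 2650]);


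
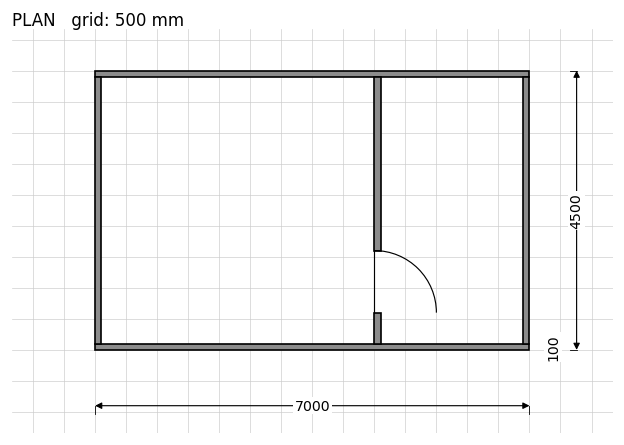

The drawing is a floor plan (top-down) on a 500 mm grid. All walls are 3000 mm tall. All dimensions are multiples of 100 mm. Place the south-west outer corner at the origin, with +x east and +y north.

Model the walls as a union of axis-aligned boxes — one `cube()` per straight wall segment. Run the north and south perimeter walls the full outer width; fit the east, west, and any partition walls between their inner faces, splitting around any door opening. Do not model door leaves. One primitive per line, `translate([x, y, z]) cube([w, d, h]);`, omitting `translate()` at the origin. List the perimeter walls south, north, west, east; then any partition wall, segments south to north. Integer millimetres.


cube([7000, 100, 3000]);
translate([0, 4400, 0]) cube([7000, 100, 3000]);
translate([0, 100, 0]) cube([100, 4300, 3000]);
translate([6900, 100, 0]) cube([100, 4300, 3000]);
translate([4500, 100, 0]) cube([100, 500, 3000]);
translate([4500, 1600, 0]) cube([100, 2800, 3000]);


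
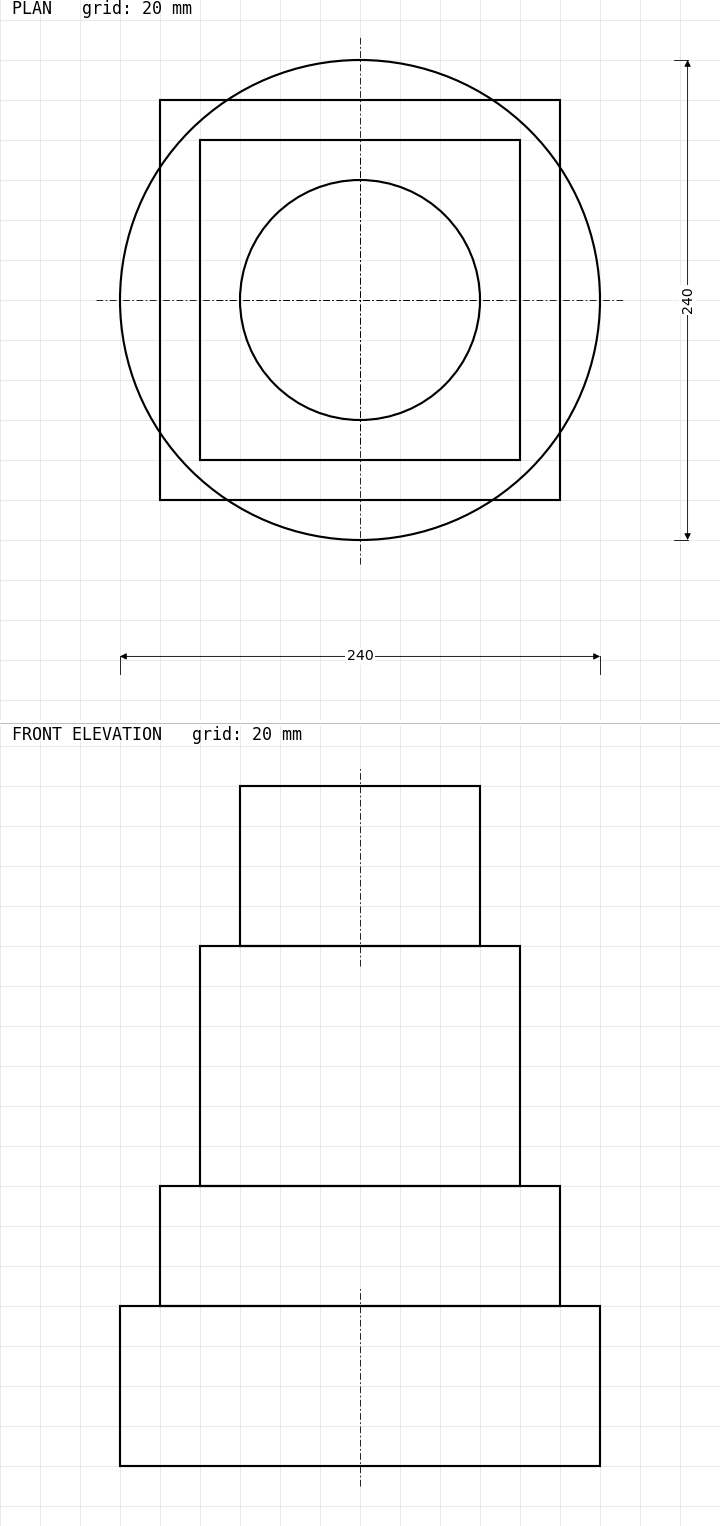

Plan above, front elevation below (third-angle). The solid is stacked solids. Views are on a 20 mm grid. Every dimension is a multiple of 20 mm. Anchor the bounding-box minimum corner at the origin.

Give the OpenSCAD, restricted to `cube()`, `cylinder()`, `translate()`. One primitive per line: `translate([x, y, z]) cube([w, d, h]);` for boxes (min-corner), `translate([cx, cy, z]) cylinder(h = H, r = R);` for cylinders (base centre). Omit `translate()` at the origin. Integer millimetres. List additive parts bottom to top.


translate([120, 120, 0]) cylinder(h = 80, r = 120);
translate([20, 20, 80]) cube([200, 200, 60]);
translate([40, 40, 140]) cube([160, 160, 120]);
translate([120, 120, 260]) cylinder(h = 80, r = 60);
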